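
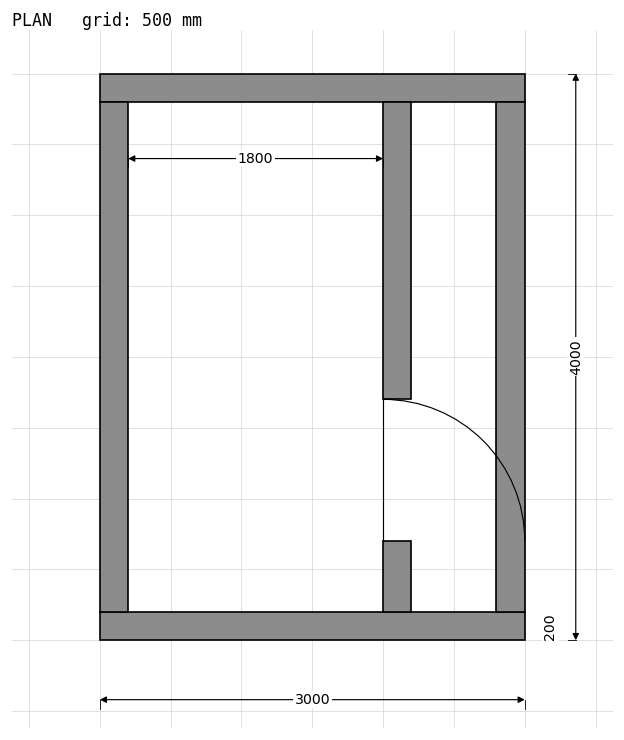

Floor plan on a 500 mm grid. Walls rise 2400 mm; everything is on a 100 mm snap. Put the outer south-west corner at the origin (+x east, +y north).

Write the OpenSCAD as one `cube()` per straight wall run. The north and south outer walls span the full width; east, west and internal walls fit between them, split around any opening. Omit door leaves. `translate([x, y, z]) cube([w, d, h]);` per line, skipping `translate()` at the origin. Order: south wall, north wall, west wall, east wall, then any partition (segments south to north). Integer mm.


cube([3000, 200, 2400]);
translate([0, 3800, 0]) cube([3000, 200, 2400]);
translate([0, 200, 0]) cube([200, 3600, 2400]);
translate([2800, 200, 0]) cube([200, 3600, 2400]);
translate([2000, 200, 0]) cube([200, 500, 2400]);
translate([2000, 1700, 0]) cube([200, 2100, 2400]);


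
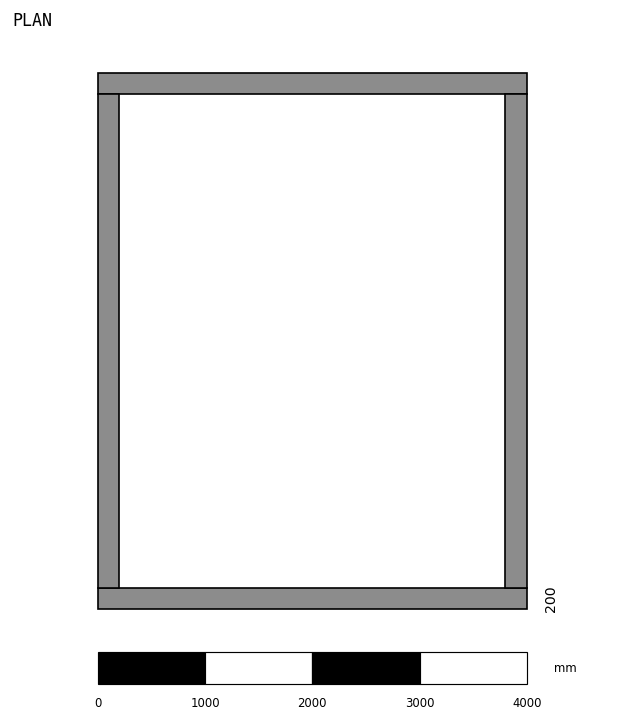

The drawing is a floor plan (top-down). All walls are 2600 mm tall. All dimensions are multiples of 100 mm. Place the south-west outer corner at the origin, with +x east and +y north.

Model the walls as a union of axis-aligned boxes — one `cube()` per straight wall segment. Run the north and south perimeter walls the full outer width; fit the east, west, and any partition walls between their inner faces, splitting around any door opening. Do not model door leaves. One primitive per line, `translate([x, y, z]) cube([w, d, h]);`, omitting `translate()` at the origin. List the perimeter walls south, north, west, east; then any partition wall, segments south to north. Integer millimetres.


cube([4000, 200, 2600]);
translate([0, 4800, 0]) cube([4000, 200, 2600]);
translate([0, 200, 0]) cube([200, 4600, 2600]);
translate([3800, 200, 0]) cube([200, 4600, 2600]);


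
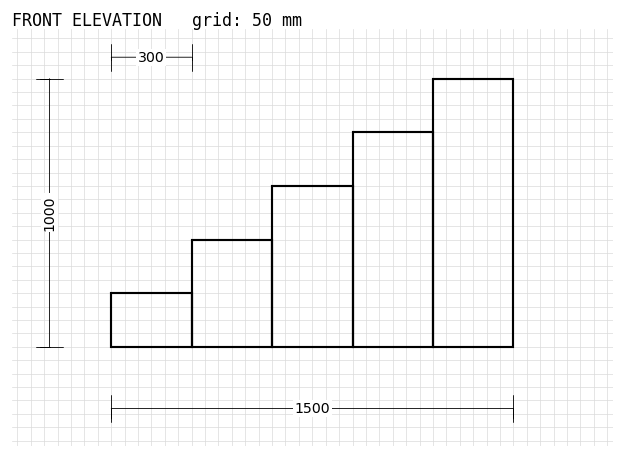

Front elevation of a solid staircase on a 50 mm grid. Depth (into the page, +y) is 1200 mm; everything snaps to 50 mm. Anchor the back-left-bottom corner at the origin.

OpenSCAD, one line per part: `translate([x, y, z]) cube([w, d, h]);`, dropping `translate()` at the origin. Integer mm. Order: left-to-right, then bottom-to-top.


cube([300, 1200, 200]);
translate([300, 0, 0]) cube([300, 1200, 400]);
translate([600, 0, 0]) cube([300, 1200, 600]);
translate([900, 0, 0]) cube([300, 1200, 800]);
translate([1200, 0, 0]) cube([300, 1200, 1000]);


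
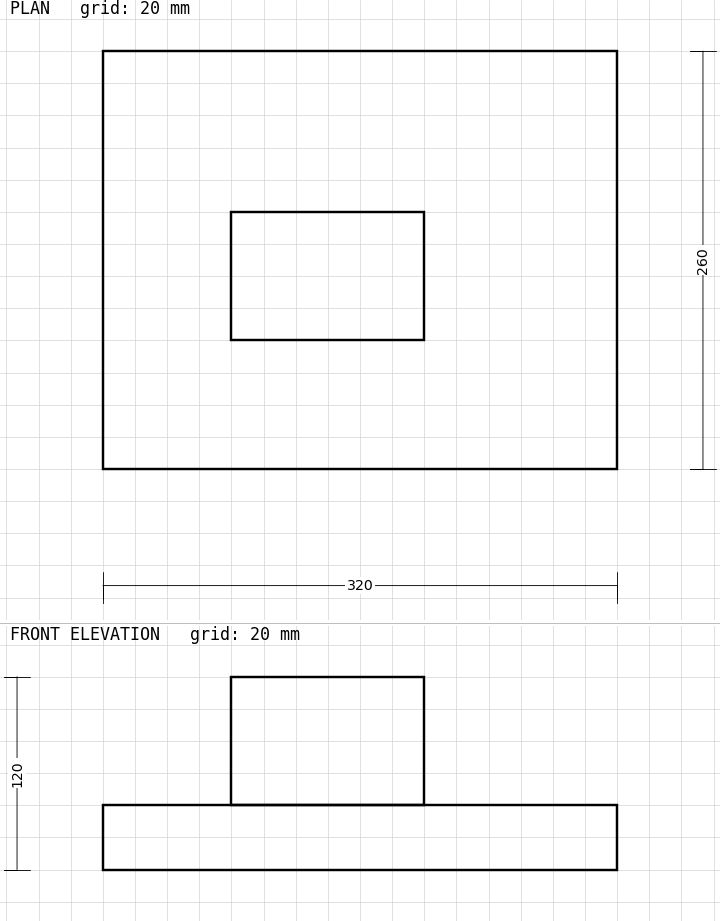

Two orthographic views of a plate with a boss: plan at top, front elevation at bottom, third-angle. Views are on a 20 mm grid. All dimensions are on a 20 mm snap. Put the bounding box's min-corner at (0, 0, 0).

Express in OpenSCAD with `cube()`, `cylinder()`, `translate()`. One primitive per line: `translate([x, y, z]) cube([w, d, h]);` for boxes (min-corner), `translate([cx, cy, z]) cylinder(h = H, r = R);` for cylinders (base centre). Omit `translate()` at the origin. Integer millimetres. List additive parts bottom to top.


cube([320, 260, 40]);
translate([80, 80, 40]) cube([120, 80, 80]);


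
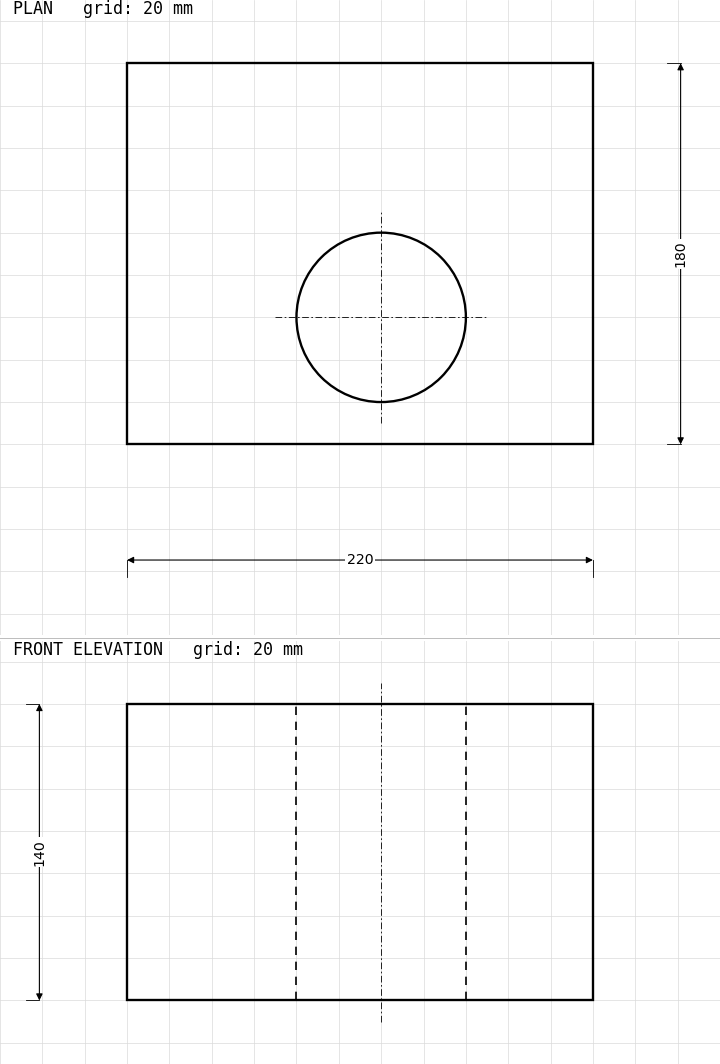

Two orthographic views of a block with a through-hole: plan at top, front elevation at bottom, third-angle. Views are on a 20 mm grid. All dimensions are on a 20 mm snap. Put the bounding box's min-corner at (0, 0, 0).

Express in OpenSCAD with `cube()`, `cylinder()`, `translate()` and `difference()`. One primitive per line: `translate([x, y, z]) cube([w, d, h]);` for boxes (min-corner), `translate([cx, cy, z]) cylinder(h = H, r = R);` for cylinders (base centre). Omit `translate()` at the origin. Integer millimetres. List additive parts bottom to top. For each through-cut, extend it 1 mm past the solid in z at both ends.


difference() {
  cube([220, 180, 140]);
  translate([120, 60, -1]) cylinder(h = 142, r = 40);
}


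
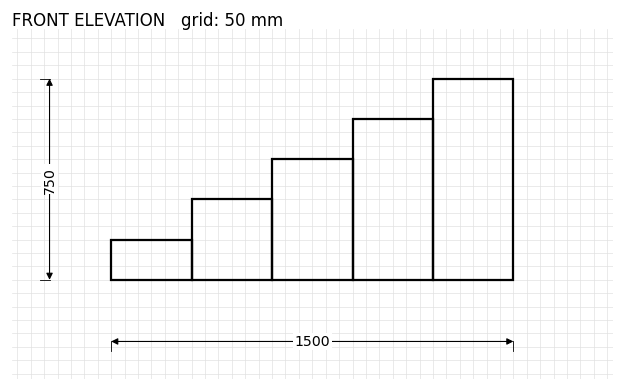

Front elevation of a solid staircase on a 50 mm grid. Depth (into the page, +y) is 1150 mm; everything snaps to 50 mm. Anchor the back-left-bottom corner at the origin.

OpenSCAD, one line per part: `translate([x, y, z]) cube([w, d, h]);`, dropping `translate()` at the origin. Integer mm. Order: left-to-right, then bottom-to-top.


cube([300, 1150, 150]);
translate([300, 0, 0]) cube([300, 1150, 300]);
translate([600, 0, 0]) cube([300, 1150, 450]);
translate([900, 0, 0]) cube([300, 1150, 600]);
translate([1200, 0, 0]) cube([300, 1150, 750]);


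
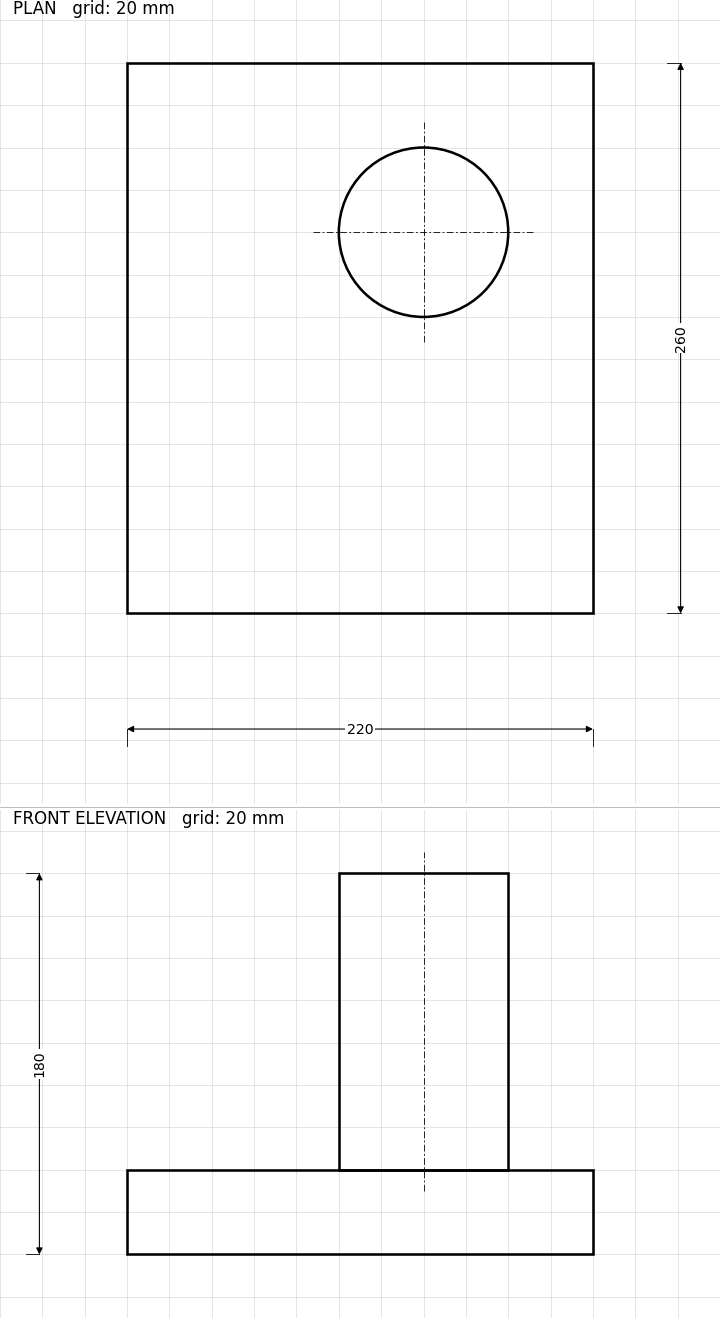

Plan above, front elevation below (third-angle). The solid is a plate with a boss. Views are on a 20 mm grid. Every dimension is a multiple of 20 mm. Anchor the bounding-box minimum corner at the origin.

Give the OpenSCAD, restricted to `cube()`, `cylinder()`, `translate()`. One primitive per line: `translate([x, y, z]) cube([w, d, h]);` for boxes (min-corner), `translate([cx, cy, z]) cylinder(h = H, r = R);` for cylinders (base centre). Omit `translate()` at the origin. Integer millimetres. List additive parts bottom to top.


cube([220, 260, 40]);
translate([140, 180, 40]) cylinder(h = 140, r = 40);


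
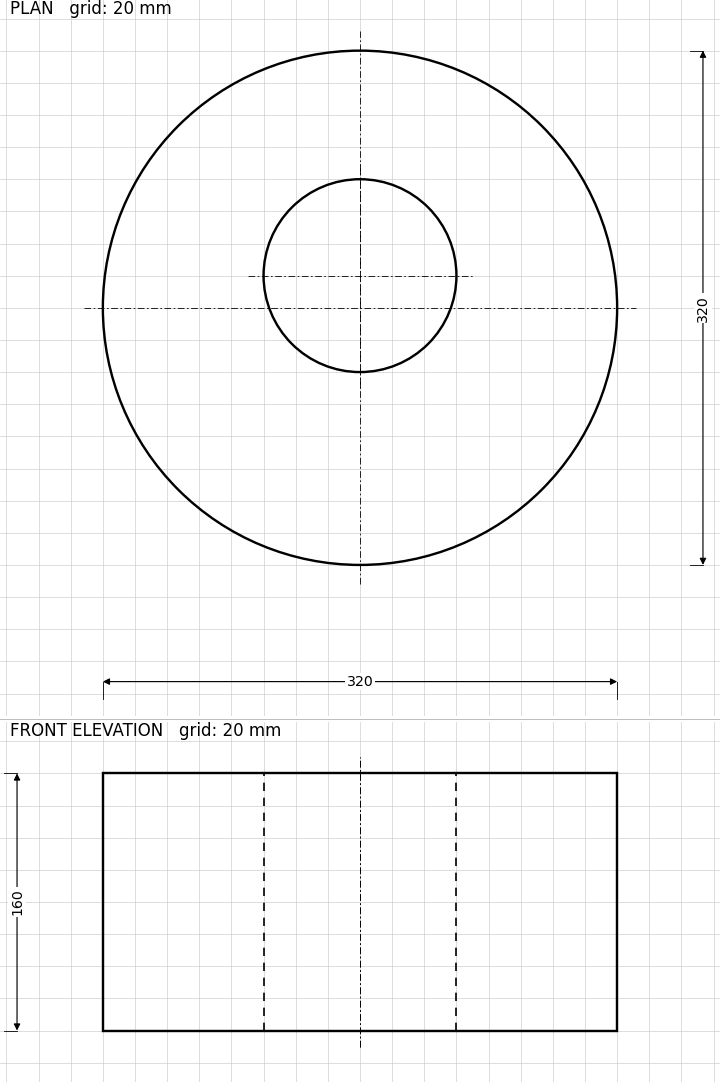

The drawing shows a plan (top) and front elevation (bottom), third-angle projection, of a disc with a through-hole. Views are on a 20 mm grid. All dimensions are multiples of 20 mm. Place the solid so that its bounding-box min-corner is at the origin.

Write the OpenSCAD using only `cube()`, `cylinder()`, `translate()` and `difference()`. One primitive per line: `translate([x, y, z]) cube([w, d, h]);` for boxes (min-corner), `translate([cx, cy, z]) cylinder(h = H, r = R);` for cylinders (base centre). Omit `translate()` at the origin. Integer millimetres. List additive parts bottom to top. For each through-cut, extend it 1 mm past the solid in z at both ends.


difference() {
  translate([160, 160, 0]) cylinder(h = 160, r = 160);
  translate([160, 180, -1]) cylinder(h = 162, r = 60);
}


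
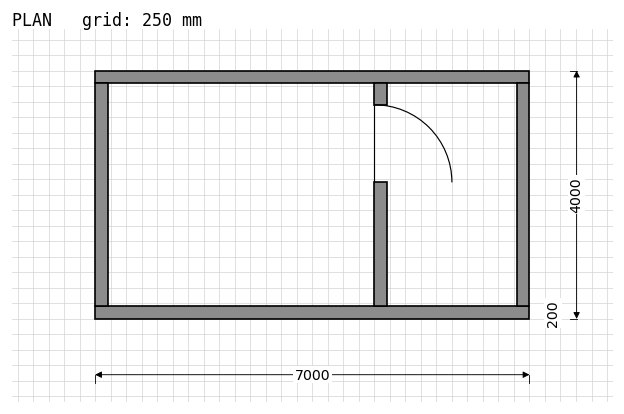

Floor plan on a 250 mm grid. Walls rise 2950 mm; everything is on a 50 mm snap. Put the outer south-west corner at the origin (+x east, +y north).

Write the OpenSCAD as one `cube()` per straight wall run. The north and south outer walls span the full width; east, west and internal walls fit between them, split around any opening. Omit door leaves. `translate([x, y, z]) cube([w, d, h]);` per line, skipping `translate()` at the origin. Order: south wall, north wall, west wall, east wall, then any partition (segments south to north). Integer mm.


cube([7000, 200, 2950]);
translate([0, 3800, 0]) cube([7000, 200, 2950]);
translate([0, 200, 0]) cube([200, 3600, 2950]);
translate([6800, 200, 0]) cube([200, 3600, 2950]);
translate([4500, 200, 0]) cube([200, 2000, 2950]);
translate([4500, 3450, 0]) cube([200, 350, 2950]);


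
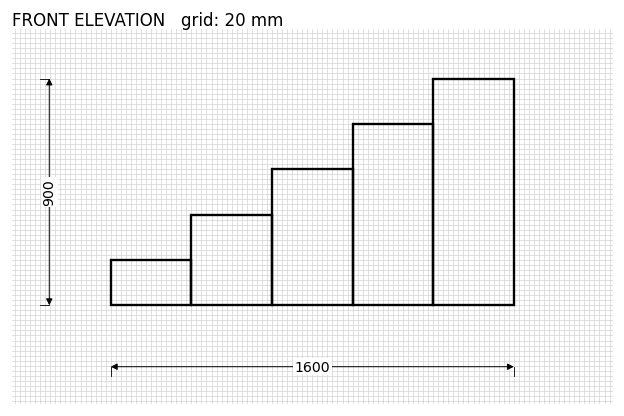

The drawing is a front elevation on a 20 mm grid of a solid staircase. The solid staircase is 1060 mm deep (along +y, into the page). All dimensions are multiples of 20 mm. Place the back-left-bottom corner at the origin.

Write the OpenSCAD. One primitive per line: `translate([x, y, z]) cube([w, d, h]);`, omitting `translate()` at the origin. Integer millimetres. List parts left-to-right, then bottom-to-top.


cube([320, 1060, 180]);
translate([320, 0, 0]) cube([320, 1060, 360]);
translate([640, 0, 0]) cube([320, 1060, 540]);
translate([960, 0, 0]) cube([320, 1060, 720]);
translate([1280, 0, 0]) cube([320, 1060, 900]);


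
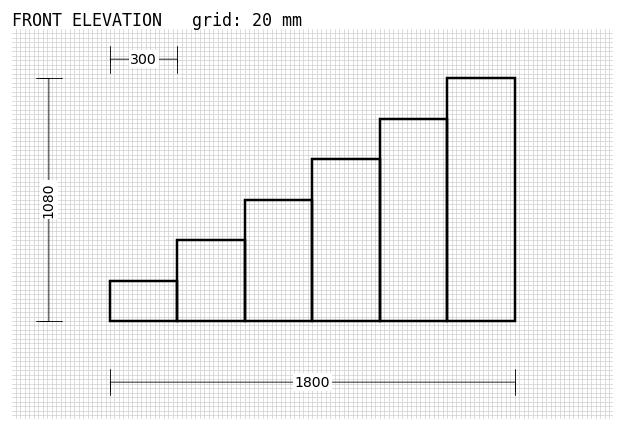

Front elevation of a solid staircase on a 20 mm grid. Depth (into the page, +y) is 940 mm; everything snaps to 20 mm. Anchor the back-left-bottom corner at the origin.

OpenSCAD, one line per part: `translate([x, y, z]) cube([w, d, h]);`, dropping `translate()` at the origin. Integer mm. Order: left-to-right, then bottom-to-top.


cube([300, 940, 180]);
translate([300, 0, 0]) cube([300, 940, 360]);
translate([600, 0, 0]) cube([300, 940, 540]);
translate([900, 0, 0]) cube([300, 940, 720]);
translate([1200, 0, 0]) cube([300, 940, 900]);
translate([1500, 0, 0]) cube([300, 940, 1080]);


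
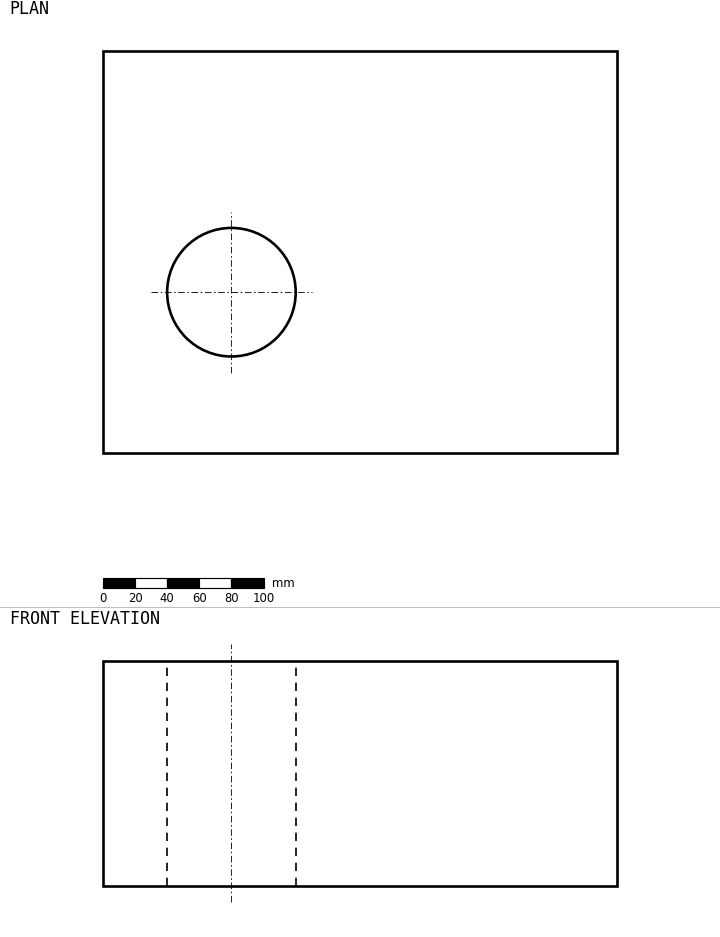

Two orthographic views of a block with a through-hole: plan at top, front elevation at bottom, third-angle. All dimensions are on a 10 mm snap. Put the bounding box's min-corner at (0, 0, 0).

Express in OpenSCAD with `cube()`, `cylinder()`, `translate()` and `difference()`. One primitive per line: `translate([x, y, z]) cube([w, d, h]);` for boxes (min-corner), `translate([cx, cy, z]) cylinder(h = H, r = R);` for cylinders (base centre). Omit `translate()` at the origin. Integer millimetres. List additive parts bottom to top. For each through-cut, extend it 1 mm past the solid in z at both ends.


difference() {
  cube([320, 250, 140]);
  translate([80, 100, -1]) cylinder(h = 142, r = 40);
}


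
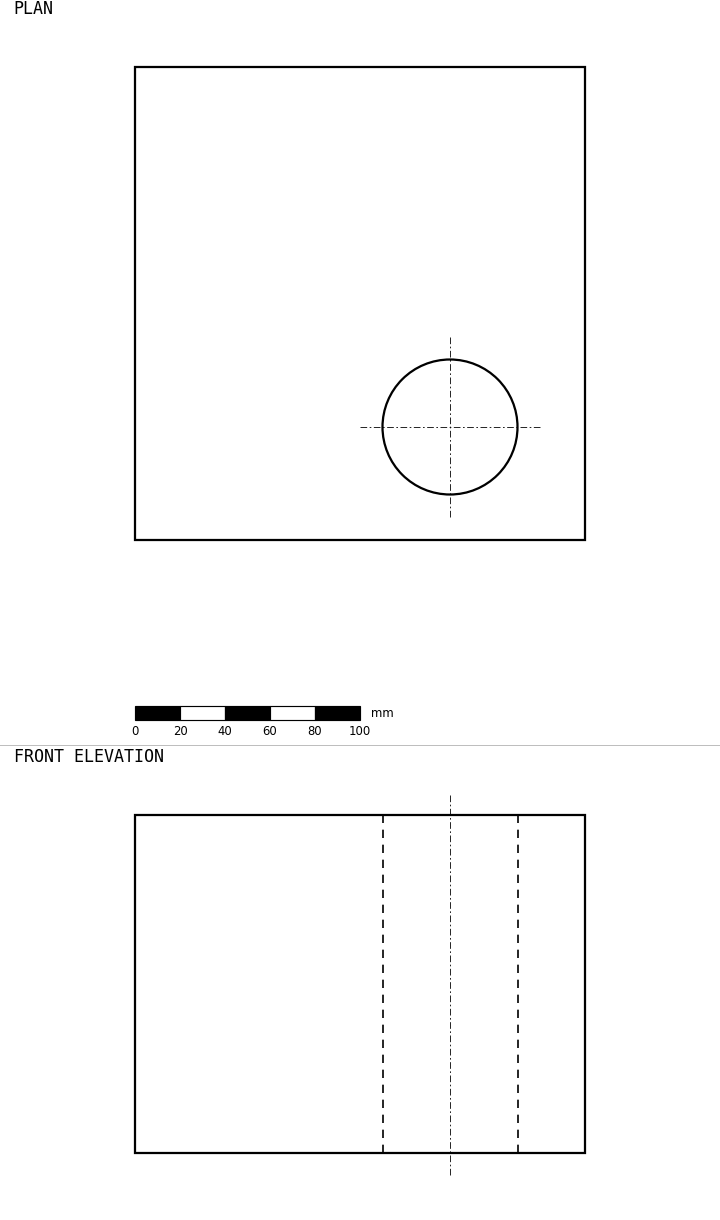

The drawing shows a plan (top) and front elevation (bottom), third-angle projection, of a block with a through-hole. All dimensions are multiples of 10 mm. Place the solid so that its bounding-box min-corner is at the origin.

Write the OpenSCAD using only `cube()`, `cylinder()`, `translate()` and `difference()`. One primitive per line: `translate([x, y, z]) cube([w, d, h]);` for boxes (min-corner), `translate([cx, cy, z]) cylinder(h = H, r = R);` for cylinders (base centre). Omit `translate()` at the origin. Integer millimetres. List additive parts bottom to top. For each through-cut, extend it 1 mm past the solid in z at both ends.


difference() {
  cube([200, 210, 150]);
  translate([140, 50, -1]) cylinder(h = 152, r = 30);
}


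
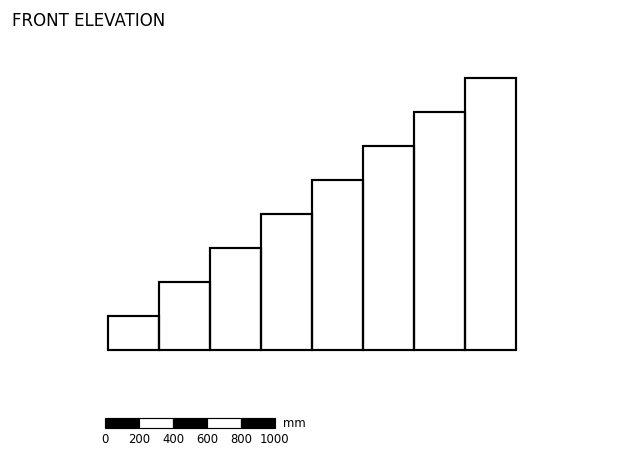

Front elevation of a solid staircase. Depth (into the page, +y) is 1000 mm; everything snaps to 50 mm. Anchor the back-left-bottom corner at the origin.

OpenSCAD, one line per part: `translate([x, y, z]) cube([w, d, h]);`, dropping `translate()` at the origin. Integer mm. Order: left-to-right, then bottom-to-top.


cube([300, 1000, 200]);
translate([300, 0, 0]) cube([300, 1000, 400]);
translate([600, 0, 0]) cube([300, 1000, 600]);
translate([900, 0, 0]) cube([300, 1000, 800]);
translate([1200, 0, 0]) cube([300, 1000, 1000]);
translate([1500, 0, 0]) cube([300, 1000, 1200]);
translate([1800, 0, 0]) cube([300, 1000, 1400]);
translate([2100, 0, 0]) cube([300, 1000, 1600]);


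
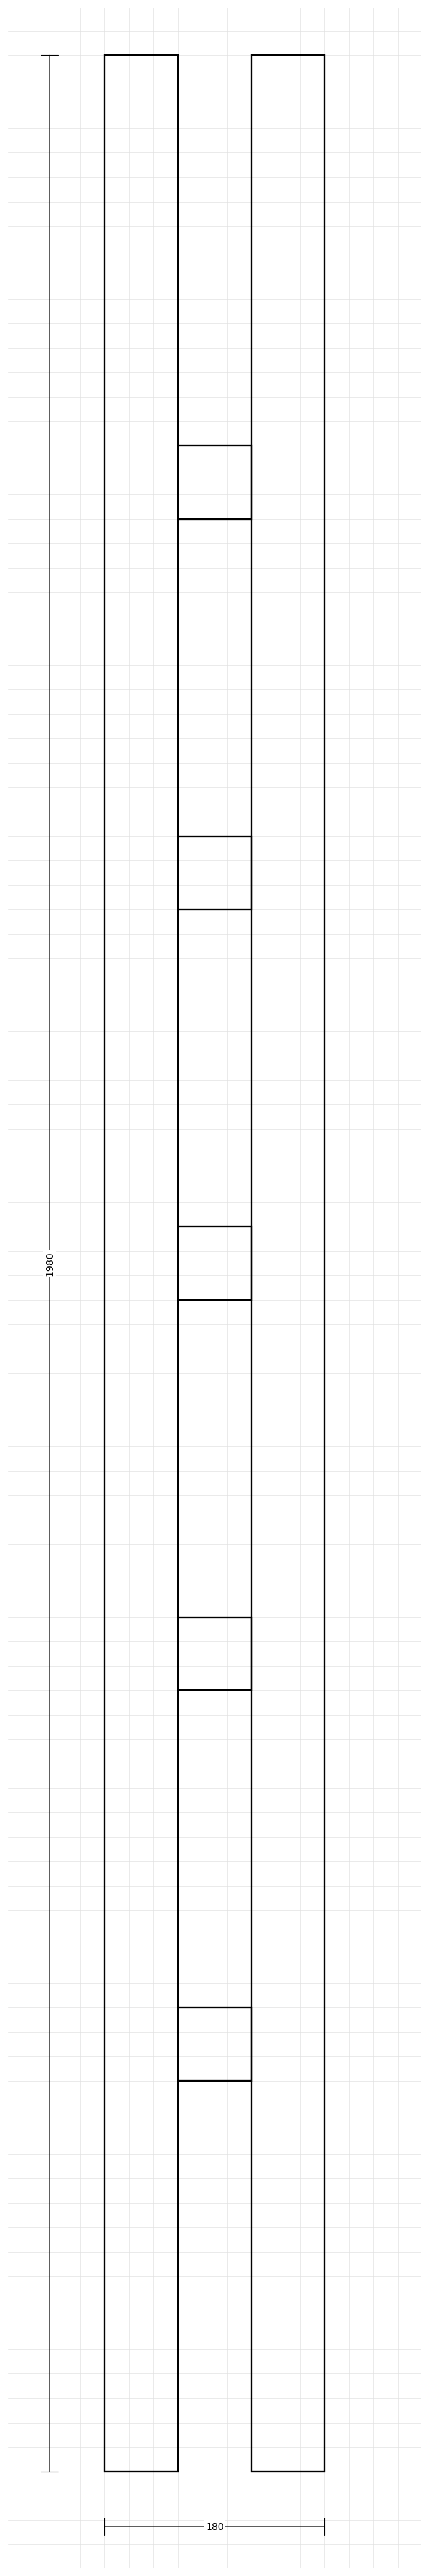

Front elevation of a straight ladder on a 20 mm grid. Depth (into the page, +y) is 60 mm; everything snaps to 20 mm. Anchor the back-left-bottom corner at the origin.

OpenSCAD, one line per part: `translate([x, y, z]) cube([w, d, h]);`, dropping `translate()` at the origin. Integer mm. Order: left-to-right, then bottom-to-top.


cube([60, 60, 1980]);
translate([60, 0, 320]) cube([60, 60, 60]);
translate([60, 0, 640]) cube([60, 60, 60]);
translate([60, 0, 960]) cube([60, 60, 60]);
translate([60, 0, 1280]) cube([60, 60, 60]);
translate([60, 0, 1600]) cube([60, 60, 60]);
translate([120, 0, 0]) cube([60, 60, 1980]);


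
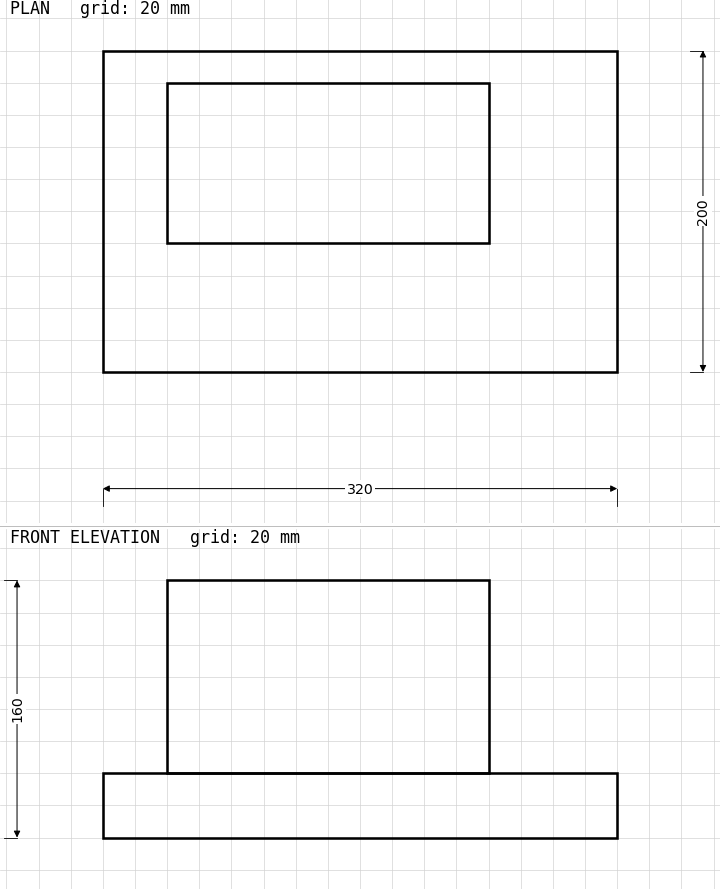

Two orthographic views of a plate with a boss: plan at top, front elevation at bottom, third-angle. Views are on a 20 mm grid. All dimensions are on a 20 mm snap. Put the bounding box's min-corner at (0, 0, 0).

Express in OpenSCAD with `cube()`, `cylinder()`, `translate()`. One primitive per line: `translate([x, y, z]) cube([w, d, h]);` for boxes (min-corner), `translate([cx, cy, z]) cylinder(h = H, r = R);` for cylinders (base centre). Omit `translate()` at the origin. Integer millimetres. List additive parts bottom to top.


cube([320, 200, 40]);
translate([40, 80, 40]) cube([200, 100, 120]);


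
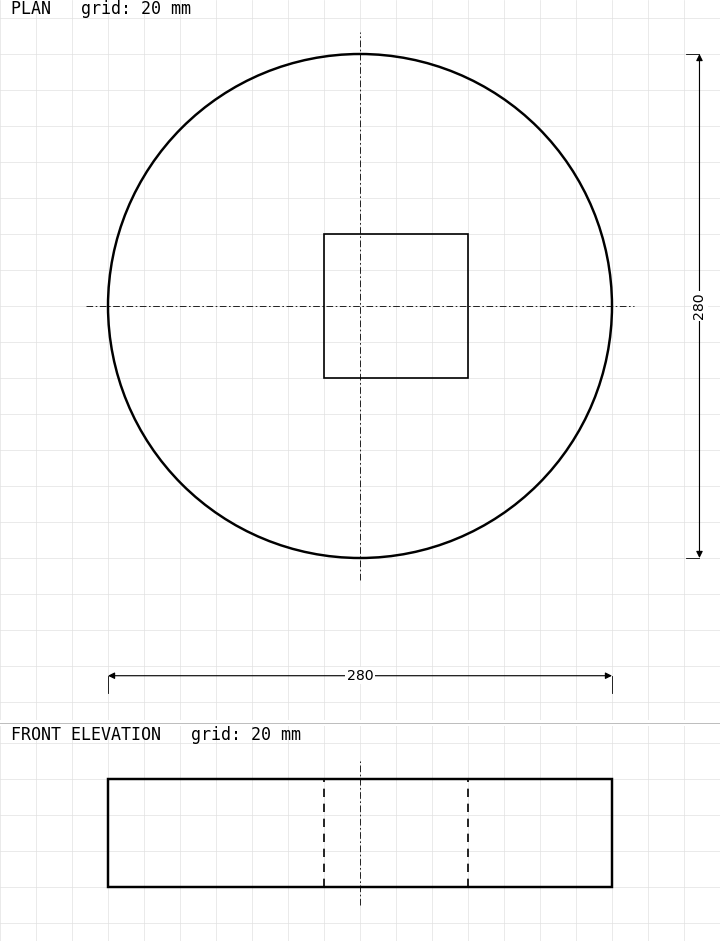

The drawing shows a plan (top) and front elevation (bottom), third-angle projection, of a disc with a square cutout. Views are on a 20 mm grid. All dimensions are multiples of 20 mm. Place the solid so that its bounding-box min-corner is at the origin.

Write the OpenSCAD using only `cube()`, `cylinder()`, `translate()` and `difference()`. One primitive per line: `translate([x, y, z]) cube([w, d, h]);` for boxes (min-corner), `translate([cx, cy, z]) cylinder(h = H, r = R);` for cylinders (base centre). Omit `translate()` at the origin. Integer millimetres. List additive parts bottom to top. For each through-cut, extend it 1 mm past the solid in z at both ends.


difference() {
  translate([140, 140, 0]) cylinder(h = 60, r = 140);
  translate([120, 100, -1]) cube([80, 80, 62]);
}


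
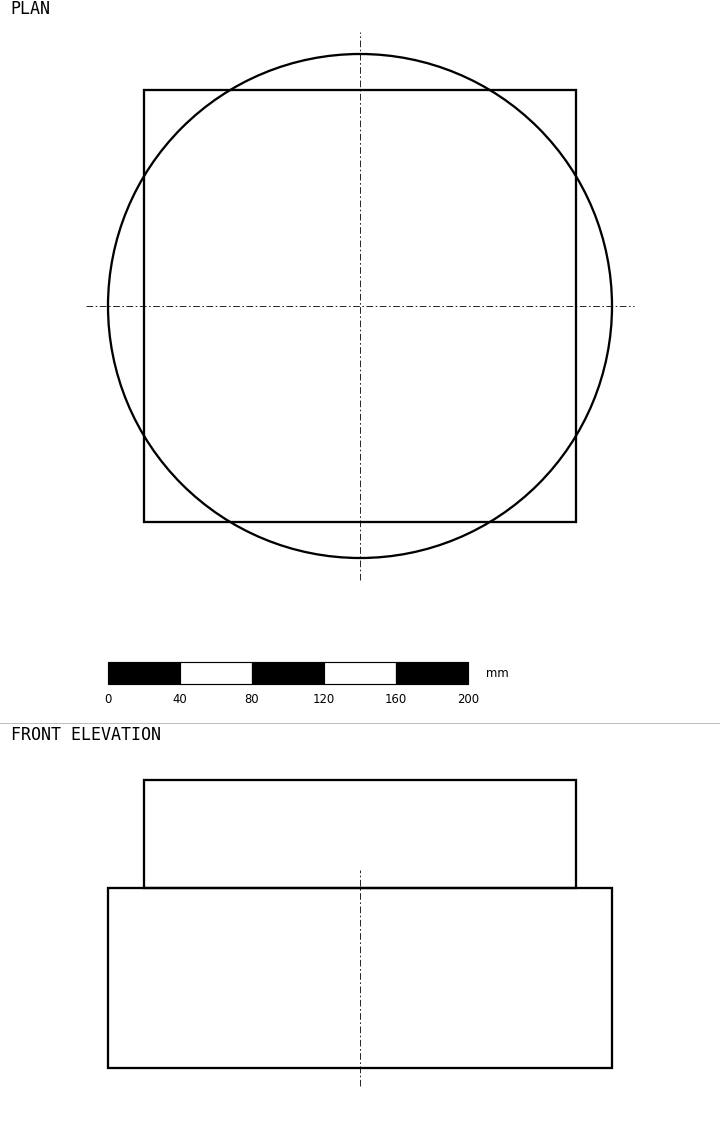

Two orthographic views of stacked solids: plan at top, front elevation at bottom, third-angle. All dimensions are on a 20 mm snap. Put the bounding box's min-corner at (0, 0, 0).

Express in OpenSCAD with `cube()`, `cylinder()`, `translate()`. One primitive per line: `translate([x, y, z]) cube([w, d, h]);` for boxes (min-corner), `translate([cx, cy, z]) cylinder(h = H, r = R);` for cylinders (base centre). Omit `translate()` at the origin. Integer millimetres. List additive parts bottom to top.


translate([140, 140, 0]) cylinder(h = 100, r = 140);
translate([20, 20, 100]) cube([240, 240, 60]);


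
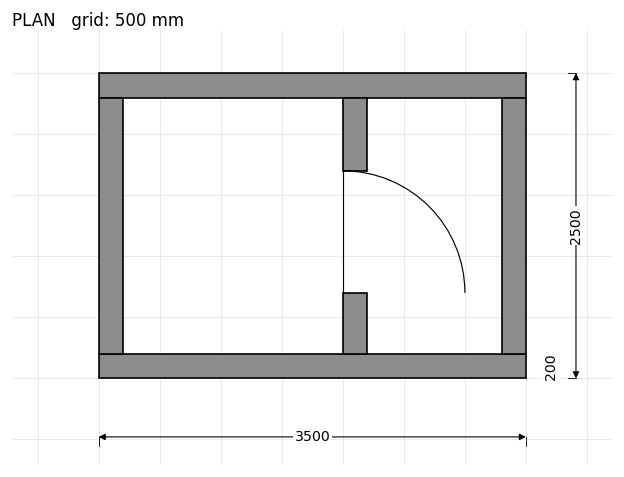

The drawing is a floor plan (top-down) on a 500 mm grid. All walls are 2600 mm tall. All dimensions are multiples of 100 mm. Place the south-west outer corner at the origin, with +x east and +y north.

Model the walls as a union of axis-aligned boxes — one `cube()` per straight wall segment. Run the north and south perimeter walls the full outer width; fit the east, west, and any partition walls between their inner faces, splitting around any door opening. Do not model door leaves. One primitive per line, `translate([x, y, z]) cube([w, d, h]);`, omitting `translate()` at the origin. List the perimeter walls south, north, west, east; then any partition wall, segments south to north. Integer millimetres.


cube([3500, 200, 2600]);
translate([0, 2300, 0]) cube([3500, 200, 2600]);
translate([0, 200, 0]) cube([200, 2100, 2600]);
translate([3300, 200, 0]) cube([200, 2100, 2600]);
translate([2000, 200, 0]) cube([200, 500, 2600]);
translate([2000, 1700, 0]) cube([200, 600, 2600]);


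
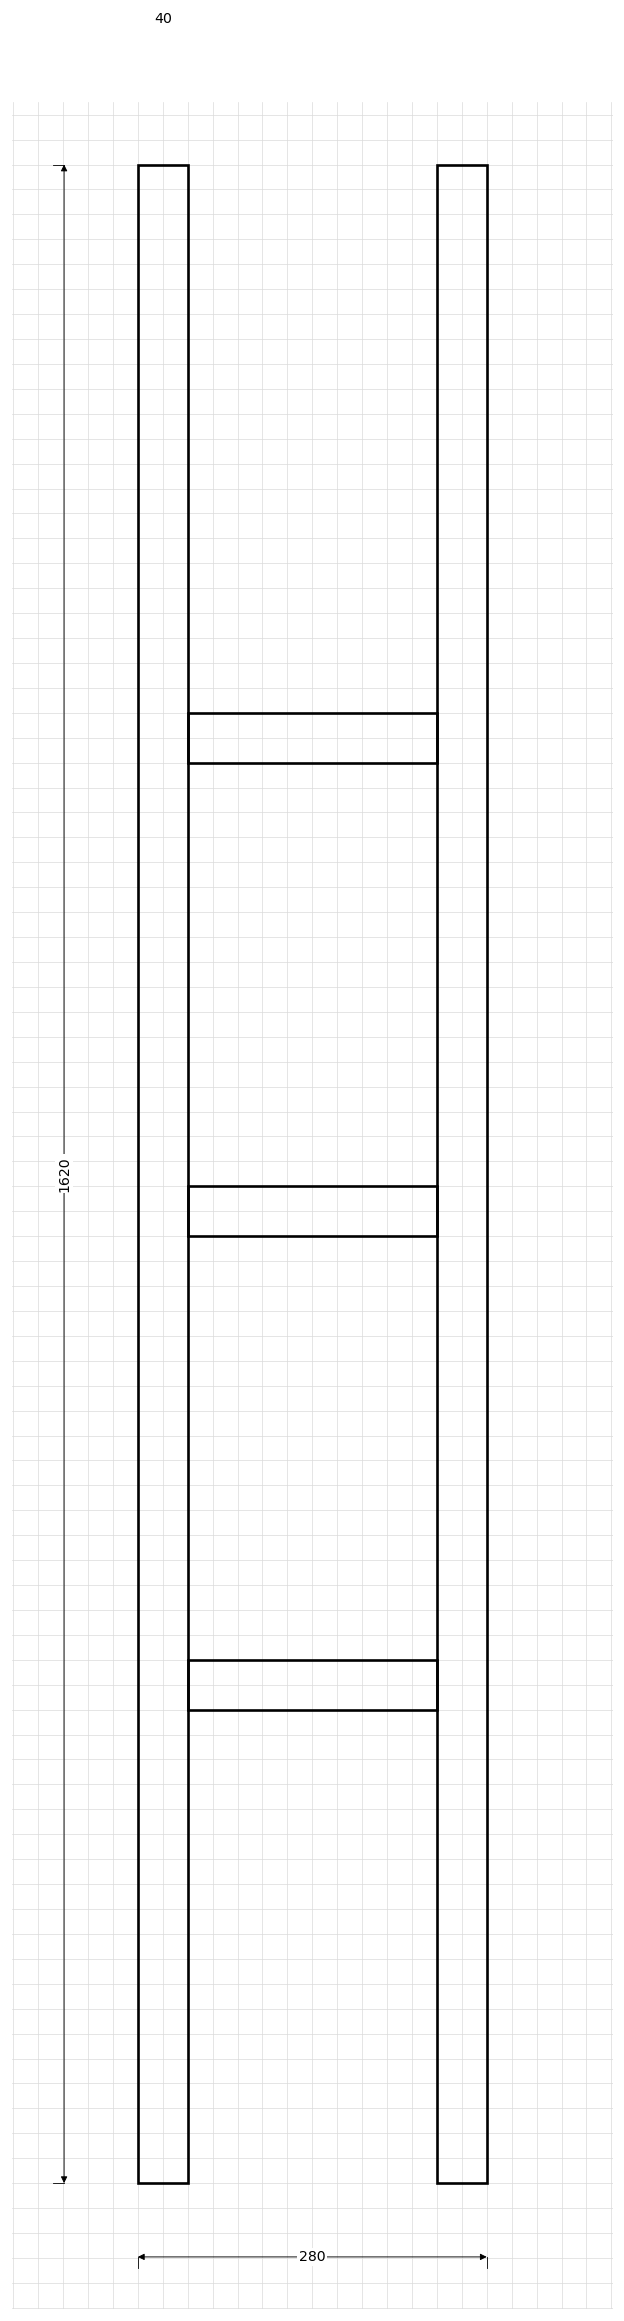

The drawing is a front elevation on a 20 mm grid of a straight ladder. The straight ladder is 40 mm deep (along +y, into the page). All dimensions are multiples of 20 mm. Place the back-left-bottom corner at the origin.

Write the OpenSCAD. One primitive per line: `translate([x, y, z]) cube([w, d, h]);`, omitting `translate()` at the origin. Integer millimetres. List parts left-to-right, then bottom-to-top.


cube([40, 40, 1620]);
translate([40, 0, 380]) cube([200, 40, 40]);
translate([40, 0, 760]) cube([200, 40, 40]);
translate([40, 0, 1140]) cube([200, 40, 40]);
translate([240, 0, 0]) cube([40, 40, 1620]);


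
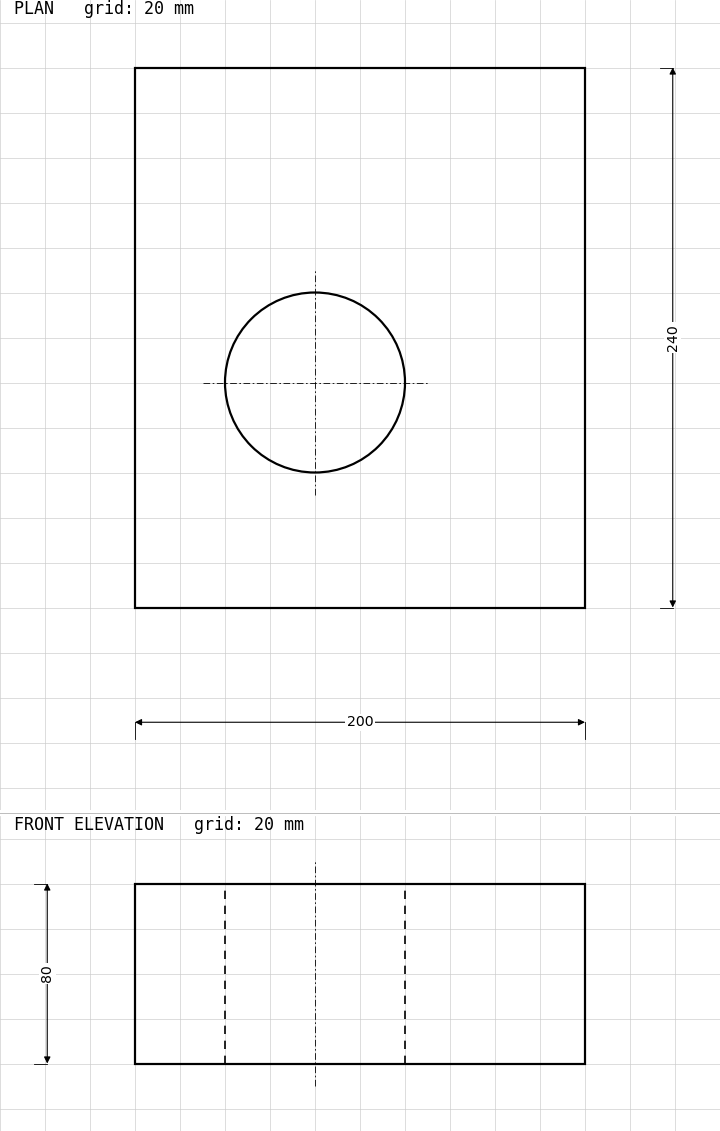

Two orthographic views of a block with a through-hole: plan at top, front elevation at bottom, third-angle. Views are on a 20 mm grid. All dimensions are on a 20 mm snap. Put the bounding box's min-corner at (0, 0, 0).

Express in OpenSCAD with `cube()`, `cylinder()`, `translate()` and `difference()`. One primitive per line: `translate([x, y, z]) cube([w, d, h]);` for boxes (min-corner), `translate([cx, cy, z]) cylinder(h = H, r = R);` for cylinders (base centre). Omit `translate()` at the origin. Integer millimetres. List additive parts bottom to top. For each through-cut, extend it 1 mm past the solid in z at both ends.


difference() {
  cube([200, 240, 80]);
  translate([80, 100, -1]) cylinder(h = 82, r = 40);
}


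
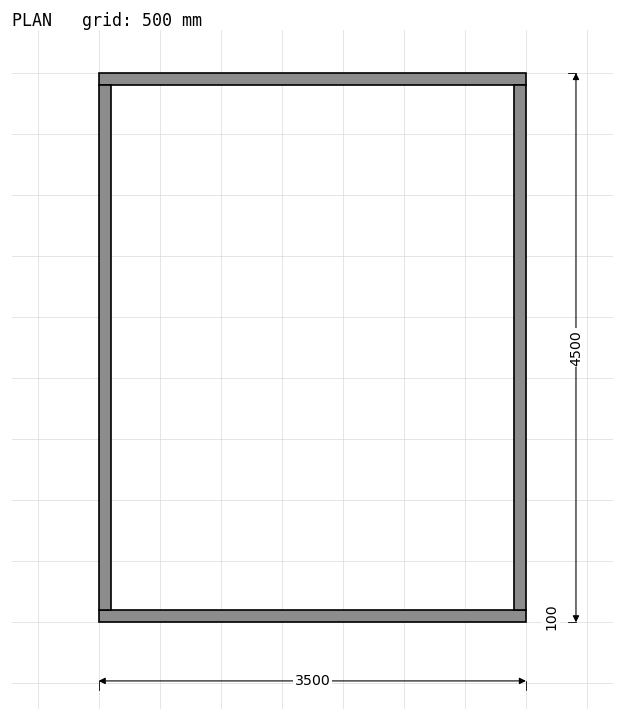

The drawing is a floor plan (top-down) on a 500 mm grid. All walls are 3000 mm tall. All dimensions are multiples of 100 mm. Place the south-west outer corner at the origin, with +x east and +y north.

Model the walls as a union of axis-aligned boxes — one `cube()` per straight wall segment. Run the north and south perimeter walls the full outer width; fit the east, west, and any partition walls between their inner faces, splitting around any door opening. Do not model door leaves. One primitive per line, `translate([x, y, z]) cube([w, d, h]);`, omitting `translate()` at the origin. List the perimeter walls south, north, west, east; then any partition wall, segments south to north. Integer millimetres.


cube([3500, 100, 3000]);
translate([0, 4400, 0]) cube([3500, 100, 3000]);
translate([0, 100, 0]) cube([100, 4300, 3000]);
translate([3400, 100, 0]) cube([100, 4300, 3000]);


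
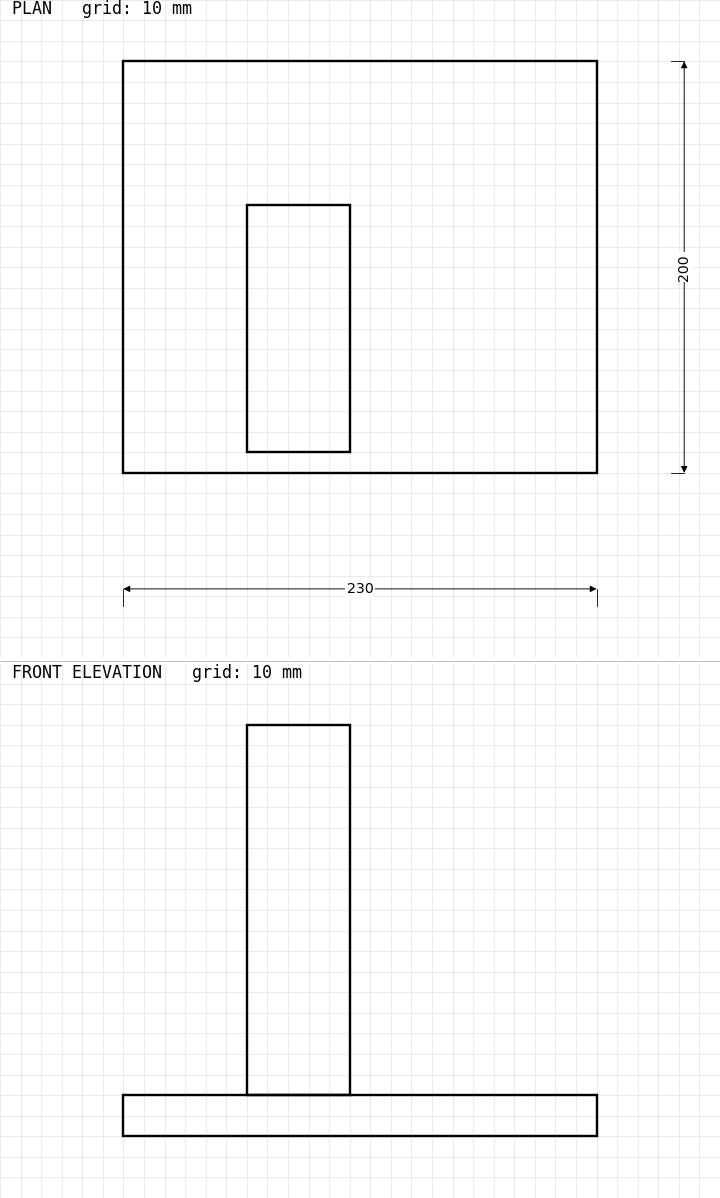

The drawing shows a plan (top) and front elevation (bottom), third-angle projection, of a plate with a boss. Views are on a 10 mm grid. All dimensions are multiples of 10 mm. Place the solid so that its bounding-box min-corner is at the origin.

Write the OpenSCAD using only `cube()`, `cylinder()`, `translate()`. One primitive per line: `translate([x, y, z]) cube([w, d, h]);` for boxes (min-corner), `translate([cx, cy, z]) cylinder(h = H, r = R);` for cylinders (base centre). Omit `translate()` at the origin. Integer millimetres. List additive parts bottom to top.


cube([230, 200, 20]);
translate([60, 10, 20]) cube([50, 120, 180]);


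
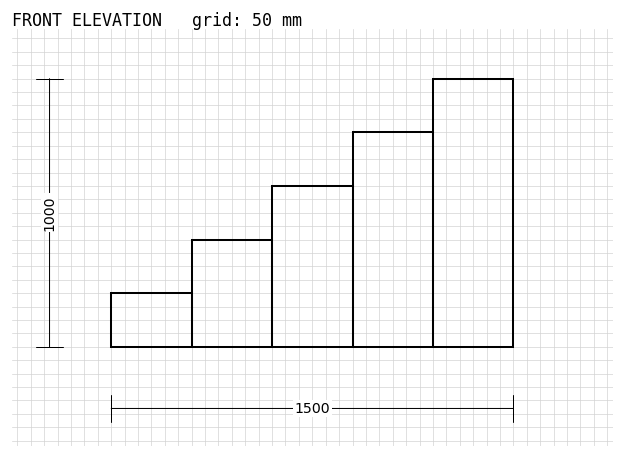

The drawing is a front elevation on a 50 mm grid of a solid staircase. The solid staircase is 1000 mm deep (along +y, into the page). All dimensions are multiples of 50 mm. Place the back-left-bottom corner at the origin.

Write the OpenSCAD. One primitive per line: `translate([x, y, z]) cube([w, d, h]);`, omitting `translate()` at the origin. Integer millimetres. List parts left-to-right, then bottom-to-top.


cube([300, 1000, 200]);
translate([300, 0, 0]) cube([300, 1000, 400]);
translate([600, 0, 0]) cube([300, 1000, 600]);
translate([900, 0, 0]) cube([300, 1000, 800]);
translate([1200, 0, 0]) cube([300, 1000, 1000]);


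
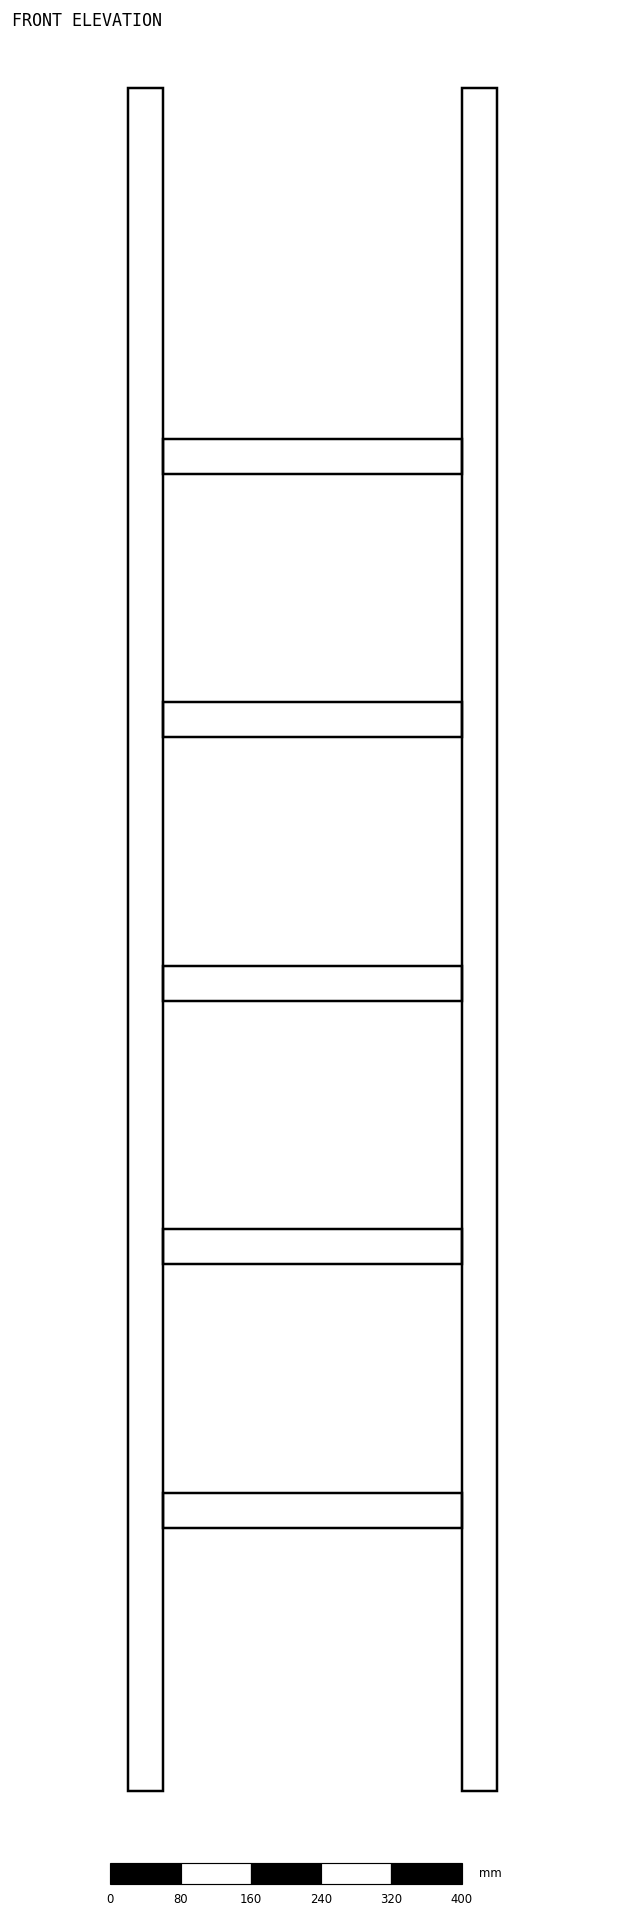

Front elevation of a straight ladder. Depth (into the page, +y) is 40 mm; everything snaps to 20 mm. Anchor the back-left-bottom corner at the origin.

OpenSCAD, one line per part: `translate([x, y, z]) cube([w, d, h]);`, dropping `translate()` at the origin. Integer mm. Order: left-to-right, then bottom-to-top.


cube([40, 40, 1940]);
translate([40, 0, 300]) cube([340, 40, 40]);
translate([40, 0, 600]) cube([340, 40, 40]);
translate([40, 0, 900]) cube([340, 40, 40]);
translate([40, 0, 1200]) cube([340, 40, 40]);
translate([40, 0, 1500]) cube([340, 40, 40]);
translate([380, 0, 0]) cube([40, 40, 1940]);


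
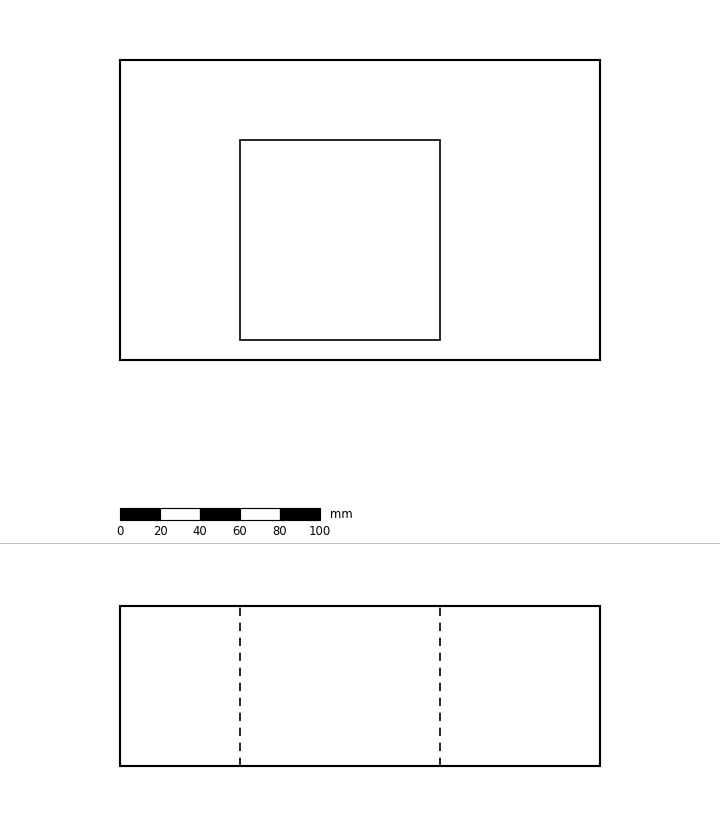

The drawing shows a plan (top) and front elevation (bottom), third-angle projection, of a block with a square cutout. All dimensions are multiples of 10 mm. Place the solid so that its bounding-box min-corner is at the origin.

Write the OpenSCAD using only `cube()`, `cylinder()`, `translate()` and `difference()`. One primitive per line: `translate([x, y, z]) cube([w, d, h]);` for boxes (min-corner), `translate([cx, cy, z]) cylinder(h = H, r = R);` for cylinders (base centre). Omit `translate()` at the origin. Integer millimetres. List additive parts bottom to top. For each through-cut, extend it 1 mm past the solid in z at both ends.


difference() {
  cube([240, 150, 80]);
  translate([60, 10, -1]) cube([100, 100, 82]);
}


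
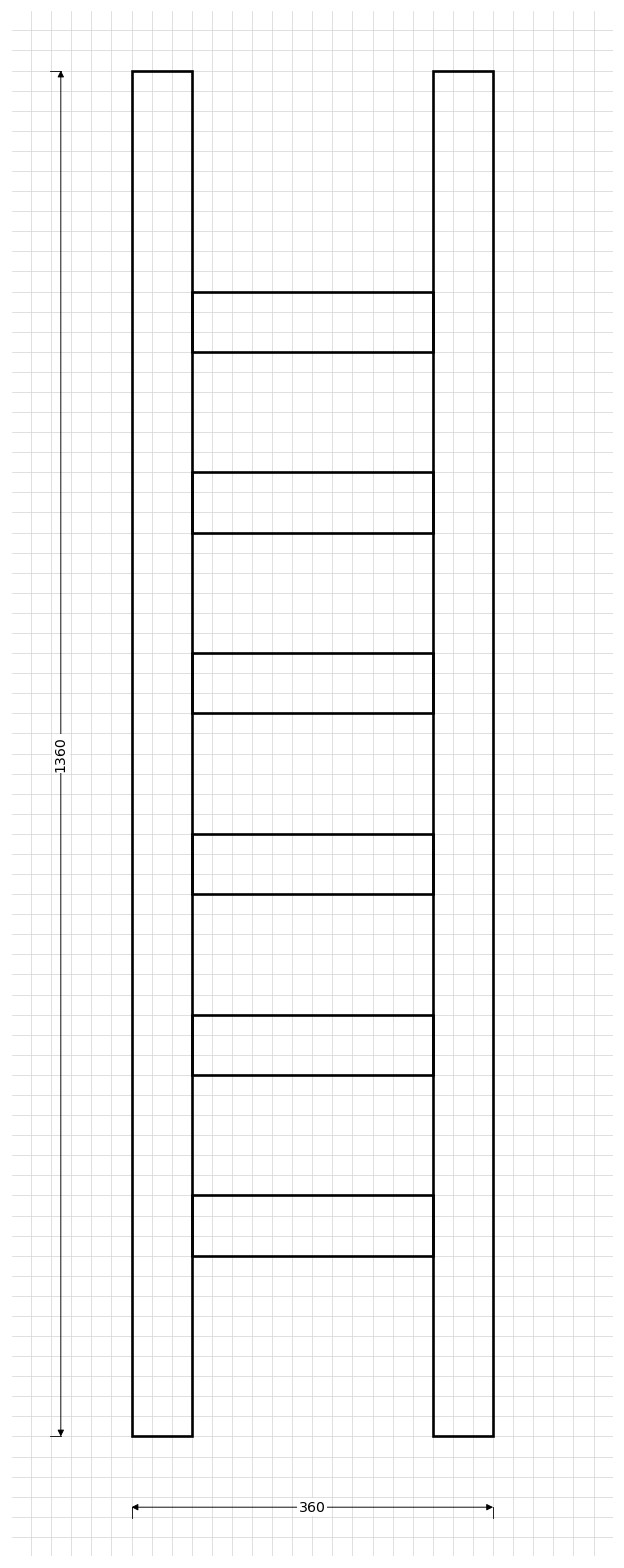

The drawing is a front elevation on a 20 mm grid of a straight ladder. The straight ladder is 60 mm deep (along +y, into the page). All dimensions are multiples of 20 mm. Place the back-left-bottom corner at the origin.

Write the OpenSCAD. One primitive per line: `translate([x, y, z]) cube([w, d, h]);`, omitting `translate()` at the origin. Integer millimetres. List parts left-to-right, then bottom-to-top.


cube([60, 60, 1360]);
translate([60, 0, 180]) cube([240, 60, 60]);
translate([60, 0, 360]) cube([240, 60, 60]);
translate([60, 0, 540]) cube([240, 60, 60]);
translate([60, 0, 720]) cube([240, 60, 60]);
translate([60, 0, 900]) cube([240, 60, 60]);
translate([60, 0, 1080]) cube([240, 60, 60]);
translate([300, 0, 0]) cube([60, 60, 1360]);


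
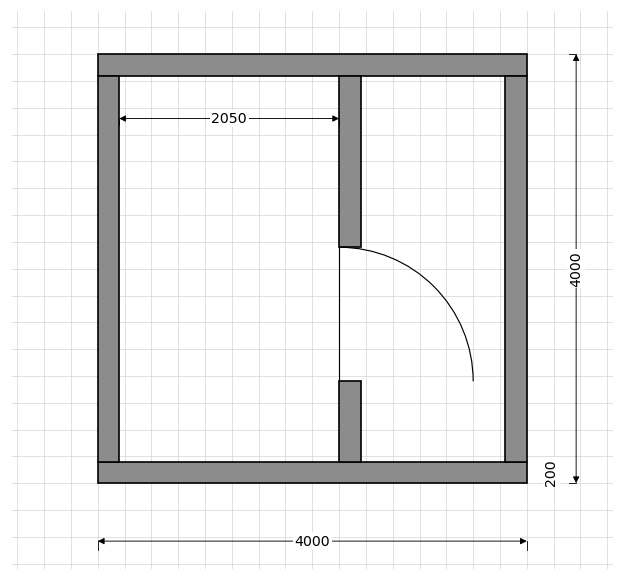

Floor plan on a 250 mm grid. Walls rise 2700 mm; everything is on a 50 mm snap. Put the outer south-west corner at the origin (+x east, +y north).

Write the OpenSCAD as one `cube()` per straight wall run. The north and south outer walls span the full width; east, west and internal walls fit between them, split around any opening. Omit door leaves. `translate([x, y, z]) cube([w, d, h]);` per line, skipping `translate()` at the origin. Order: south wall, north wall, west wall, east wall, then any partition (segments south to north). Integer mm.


cube([4000, 200, 2700]);
translate([0, 3800, 0]) cube([4000, 200, 2700]);
translate([0, 200, 0]) cube([200, 3600, 2700]);
translate([3800, 200, 0]) cube([200, 3600, 2700]);
translate([2250, 200, 0]) cube([200, 750, 2700]);
translate([2250, 2200, 0]) cube([200, 1600, 2700]);


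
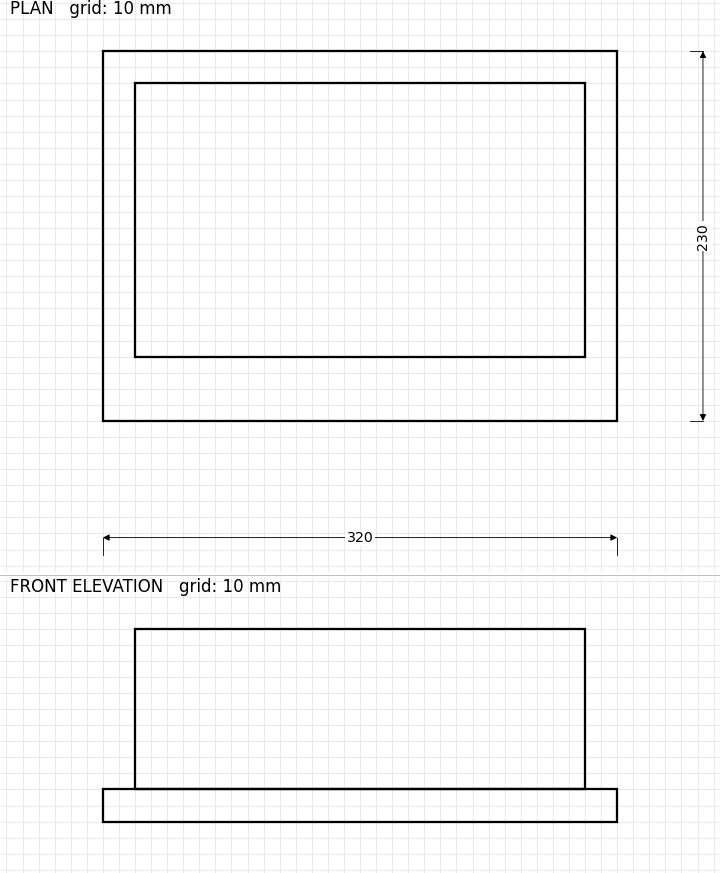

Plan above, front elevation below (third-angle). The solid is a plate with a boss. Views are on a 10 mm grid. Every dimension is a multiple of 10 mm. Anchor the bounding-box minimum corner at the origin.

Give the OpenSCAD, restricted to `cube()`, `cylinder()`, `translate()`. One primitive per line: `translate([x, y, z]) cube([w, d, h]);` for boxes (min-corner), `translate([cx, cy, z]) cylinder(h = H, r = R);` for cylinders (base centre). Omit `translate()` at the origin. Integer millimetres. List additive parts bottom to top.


cube([320, 230, 20]);
translate([20, 40, 20]) cube([280, 170, 100]);


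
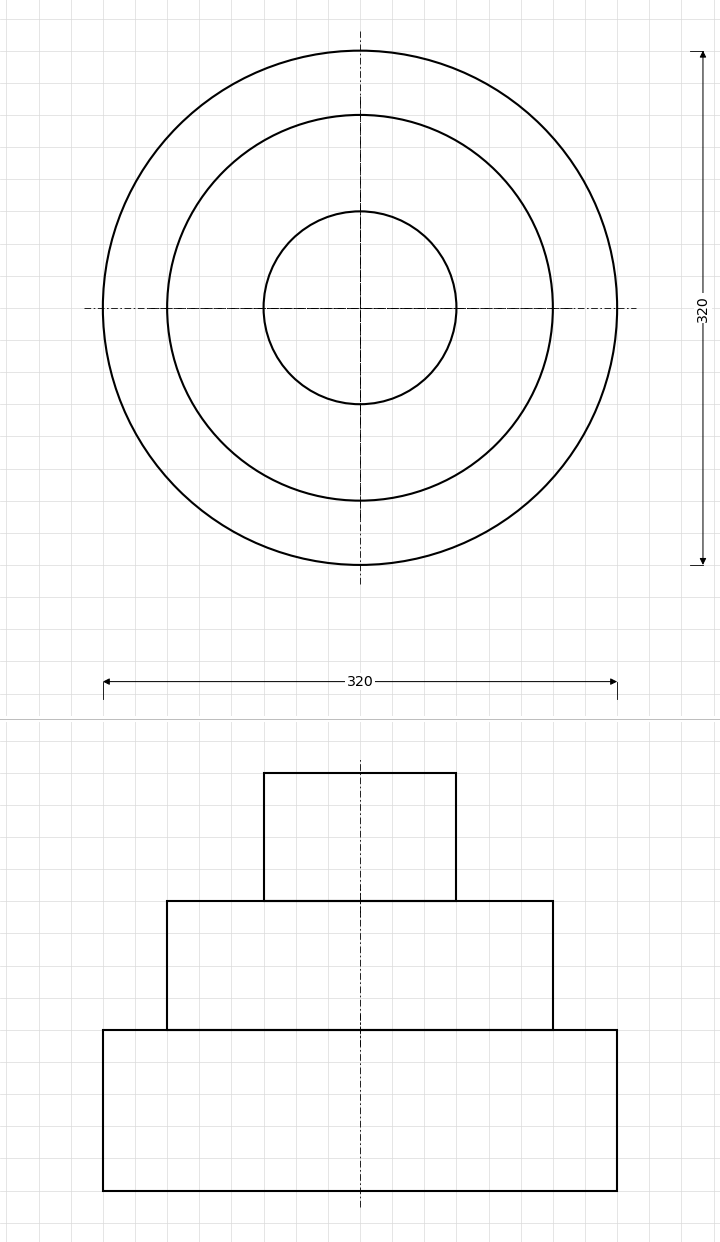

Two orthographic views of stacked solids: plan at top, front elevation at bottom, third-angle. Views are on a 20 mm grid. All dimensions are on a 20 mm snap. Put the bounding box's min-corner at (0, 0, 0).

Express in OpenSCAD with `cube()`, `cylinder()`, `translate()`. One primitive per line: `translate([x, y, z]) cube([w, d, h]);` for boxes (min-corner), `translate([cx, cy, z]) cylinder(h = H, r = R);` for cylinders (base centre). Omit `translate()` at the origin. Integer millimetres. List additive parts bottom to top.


translate([160, 160, 0]) cylinder(h = 100, r = 160);
translate([160, 160, 100]) cylinder(h = 80, r = 120);
translate([160, 160, 180]) cylinder(h = 80, r = 60);


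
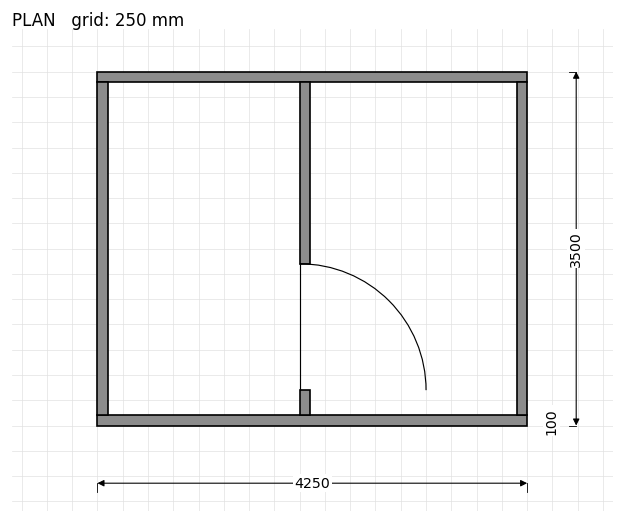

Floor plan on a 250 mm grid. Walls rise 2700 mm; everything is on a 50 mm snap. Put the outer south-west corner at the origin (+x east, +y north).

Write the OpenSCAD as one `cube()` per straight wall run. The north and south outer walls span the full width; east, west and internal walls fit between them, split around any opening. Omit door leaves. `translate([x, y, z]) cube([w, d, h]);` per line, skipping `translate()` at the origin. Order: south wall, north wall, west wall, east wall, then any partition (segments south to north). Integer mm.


cube([4250, 100, 2700]);
translate([0, 3400, 0]) cube([4250, 100, 2700]);
translate([0, 100, 0]) cube([100, 3300, 2700]);
translate([4150, 100, 0]) cube([100, 3300, 2700]);
translate([2000, 100, 0]) cube([100, 250, 2700]);
translate([2000, 1600, 0]) cube([100, 1800, 2700]);


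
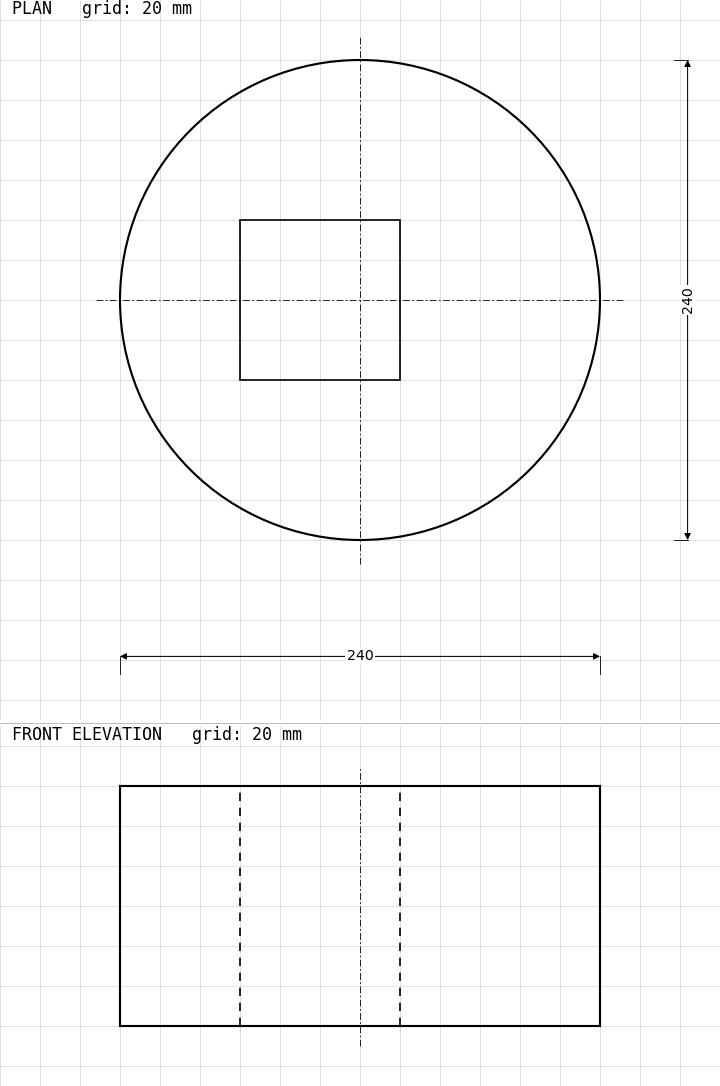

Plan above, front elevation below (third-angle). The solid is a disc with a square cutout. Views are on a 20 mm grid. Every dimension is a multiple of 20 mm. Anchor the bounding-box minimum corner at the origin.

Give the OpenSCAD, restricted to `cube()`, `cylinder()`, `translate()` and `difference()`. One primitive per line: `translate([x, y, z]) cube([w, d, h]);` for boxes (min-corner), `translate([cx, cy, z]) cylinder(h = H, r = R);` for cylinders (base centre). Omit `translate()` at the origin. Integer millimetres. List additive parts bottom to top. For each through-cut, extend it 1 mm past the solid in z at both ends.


difference() {
  translate([120, 120, 0]) cylinder(h = 120, r = 120);
  translate([60, 80, -1]) cube([80, 80, 122]);
}


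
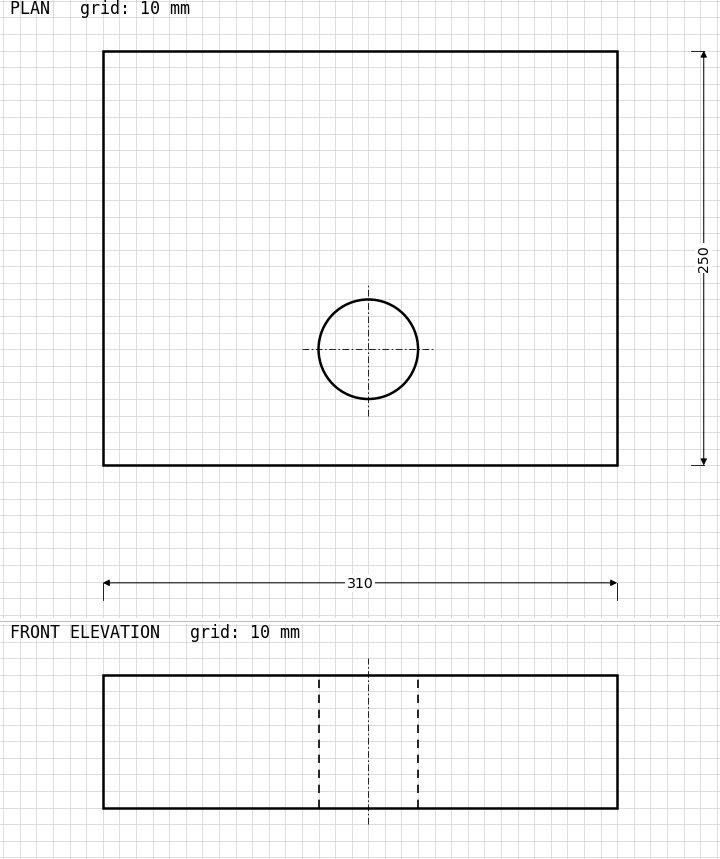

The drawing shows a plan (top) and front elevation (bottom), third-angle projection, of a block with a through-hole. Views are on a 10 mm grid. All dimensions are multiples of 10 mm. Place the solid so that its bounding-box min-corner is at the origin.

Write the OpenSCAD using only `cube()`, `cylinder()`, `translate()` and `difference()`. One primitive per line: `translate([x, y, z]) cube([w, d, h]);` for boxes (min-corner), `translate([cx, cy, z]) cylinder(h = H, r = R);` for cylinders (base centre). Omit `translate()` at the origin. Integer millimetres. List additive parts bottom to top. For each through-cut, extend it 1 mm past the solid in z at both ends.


difference() {
  cube([310, 250, 80]);
  translate([160, 70, -1]) cylinder(h = 82, r = 30);
}


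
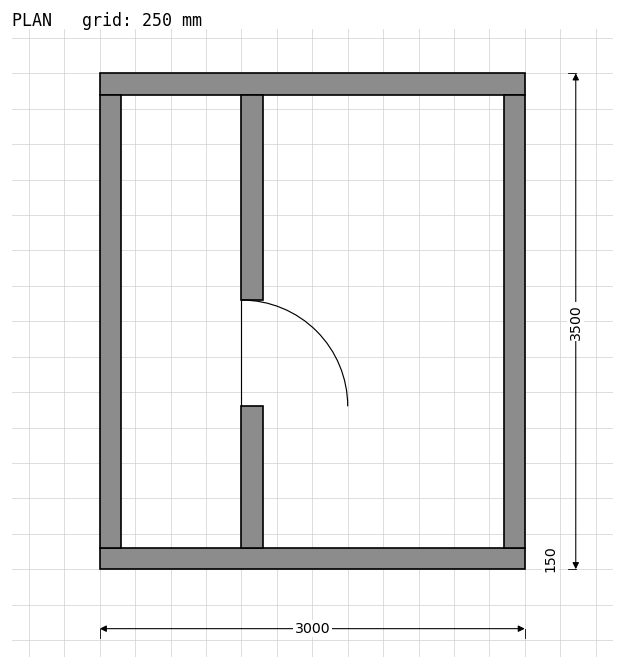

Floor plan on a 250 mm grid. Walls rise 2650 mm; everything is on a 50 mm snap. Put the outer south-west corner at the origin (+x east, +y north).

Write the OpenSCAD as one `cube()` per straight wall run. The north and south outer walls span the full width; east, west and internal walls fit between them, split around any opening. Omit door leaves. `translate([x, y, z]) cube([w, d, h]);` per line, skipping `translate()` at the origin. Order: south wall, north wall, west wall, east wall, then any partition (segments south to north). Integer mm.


cube([3000, 150, 2650]);
translate([0, 3350, 0]) cube([3000, 150, 2650]);
translate([0, 150, 0]) cube([150, 3200, 2650]);
translate([2850, 150, 0]) cube([150, 3200, 2650]);
translate([1000, 150, 0]) cube([150, 1000, 2650]);
translate([1000, 1900, 0]) cube([150, 1450, 2650]);


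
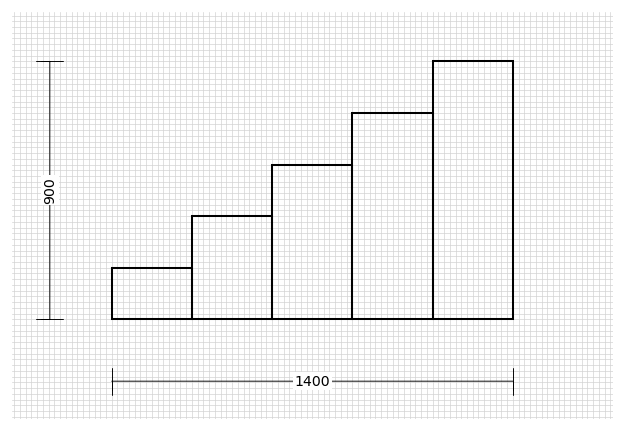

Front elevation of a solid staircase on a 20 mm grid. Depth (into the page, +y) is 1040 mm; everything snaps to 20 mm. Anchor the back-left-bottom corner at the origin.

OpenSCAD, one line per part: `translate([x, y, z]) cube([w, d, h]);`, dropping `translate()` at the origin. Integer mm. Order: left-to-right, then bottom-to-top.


cube([280, 1040, 180]);
translate([280, 0, 0]) cube([280, 1040, 360]);
translate([560, 0, 0]) cube([280, 1040, 540]);
translate([840, 0, 0]) cube([280, 1040, 720]);
translate([1120, 0, 0]) cube([280, 1040, 900]);


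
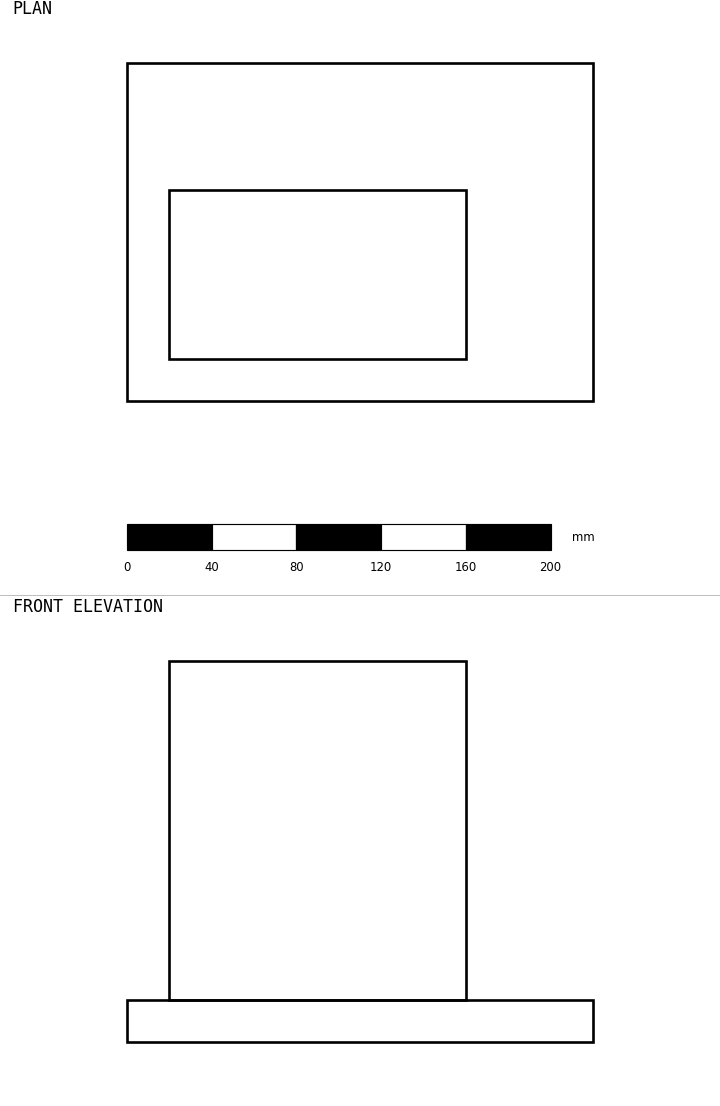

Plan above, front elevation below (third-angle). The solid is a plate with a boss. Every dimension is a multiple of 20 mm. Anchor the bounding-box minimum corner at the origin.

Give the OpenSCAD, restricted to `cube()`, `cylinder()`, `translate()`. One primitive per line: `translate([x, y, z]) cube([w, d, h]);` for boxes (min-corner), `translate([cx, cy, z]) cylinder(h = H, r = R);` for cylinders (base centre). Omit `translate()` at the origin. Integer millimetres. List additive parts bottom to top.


cube([220, 160, 20]);
translate([20, 20, 20]) cube([140, 80, 160]);
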